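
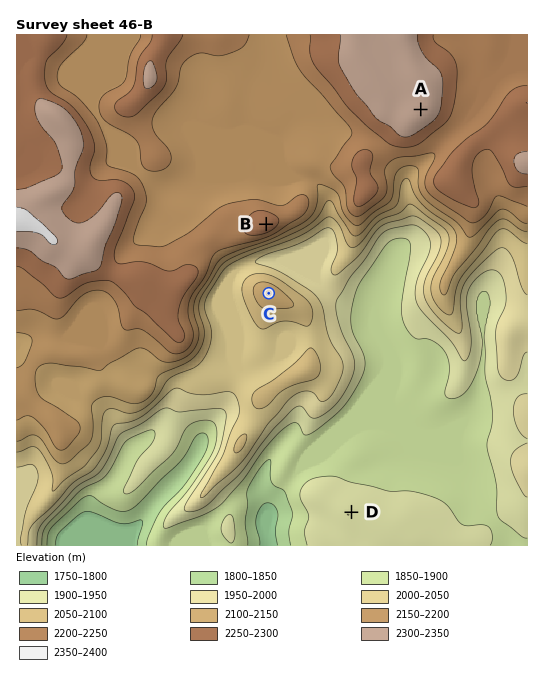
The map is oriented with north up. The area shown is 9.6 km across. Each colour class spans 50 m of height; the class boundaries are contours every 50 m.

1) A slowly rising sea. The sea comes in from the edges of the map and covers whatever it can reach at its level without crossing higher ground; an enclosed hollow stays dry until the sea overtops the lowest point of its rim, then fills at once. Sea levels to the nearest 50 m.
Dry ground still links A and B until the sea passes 2200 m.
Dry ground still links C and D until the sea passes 1900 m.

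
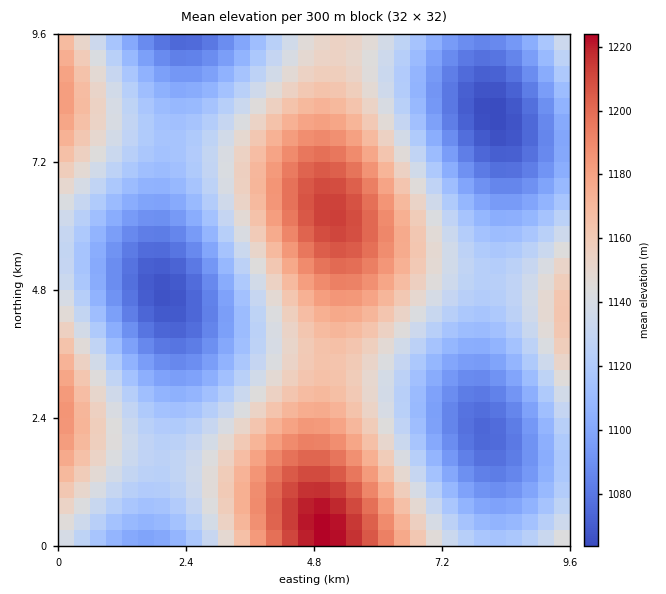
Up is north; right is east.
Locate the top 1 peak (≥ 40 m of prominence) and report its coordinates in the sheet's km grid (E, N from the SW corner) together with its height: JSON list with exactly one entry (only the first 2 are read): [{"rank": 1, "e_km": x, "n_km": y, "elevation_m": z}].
[{"rank": 1, "e_km": 4.99, "n_km": 0.34, "elevation_m": 1225}]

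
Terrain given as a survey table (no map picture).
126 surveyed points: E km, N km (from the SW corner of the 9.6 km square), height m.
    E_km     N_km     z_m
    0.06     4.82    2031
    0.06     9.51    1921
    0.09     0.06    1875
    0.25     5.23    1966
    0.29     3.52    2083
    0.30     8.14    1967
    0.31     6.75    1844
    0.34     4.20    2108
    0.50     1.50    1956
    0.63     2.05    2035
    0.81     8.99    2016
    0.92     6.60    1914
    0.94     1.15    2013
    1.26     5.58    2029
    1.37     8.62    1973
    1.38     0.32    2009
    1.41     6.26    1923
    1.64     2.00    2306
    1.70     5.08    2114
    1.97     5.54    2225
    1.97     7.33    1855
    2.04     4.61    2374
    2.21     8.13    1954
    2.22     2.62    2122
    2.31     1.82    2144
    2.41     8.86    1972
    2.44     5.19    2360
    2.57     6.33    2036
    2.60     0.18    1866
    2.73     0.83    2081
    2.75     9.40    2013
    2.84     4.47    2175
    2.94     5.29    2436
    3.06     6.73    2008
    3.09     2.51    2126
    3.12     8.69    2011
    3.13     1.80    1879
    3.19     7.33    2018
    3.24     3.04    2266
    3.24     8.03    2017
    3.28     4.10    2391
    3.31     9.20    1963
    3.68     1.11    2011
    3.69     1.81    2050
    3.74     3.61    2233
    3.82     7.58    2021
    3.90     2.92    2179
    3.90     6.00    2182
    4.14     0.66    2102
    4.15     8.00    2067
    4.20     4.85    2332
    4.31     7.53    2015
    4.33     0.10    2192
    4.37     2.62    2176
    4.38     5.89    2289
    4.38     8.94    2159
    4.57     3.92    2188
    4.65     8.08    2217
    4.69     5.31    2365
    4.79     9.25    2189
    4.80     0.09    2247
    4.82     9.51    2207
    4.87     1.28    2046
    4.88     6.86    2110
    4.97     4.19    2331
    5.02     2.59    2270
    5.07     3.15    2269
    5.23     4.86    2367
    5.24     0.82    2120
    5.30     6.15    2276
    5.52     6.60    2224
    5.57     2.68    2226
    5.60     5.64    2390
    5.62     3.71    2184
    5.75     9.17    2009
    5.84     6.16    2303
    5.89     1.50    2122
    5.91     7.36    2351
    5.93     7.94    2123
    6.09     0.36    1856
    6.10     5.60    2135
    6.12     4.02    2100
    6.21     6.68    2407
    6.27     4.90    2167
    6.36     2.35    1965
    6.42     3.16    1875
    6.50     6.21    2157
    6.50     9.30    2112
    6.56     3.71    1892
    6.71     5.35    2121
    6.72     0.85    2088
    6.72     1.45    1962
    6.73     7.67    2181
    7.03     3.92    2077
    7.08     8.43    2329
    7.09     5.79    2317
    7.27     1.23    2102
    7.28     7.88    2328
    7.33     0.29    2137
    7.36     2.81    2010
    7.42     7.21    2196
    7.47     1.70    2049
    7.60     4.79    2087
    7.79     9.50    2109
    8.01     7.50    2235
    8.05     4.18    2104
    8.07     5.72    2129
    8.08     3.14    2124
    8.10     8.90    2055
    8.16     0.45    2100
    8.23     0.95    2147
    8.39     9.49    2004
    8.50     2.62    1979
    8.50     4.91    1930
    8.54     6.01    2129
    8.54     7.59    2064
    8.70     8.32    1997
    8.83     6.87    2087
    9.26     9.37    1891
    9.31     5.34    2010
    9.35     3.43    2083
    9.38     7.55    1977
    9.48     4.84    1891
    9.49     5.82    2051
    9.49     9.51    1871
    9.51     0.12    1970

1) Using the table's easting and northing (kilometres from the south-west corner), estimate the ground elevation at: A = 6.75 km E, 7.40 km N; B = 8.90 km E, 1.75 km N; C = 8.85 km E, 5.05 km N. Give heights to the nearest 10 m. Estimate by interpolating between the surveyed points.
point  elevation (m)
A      2230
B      2070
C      1870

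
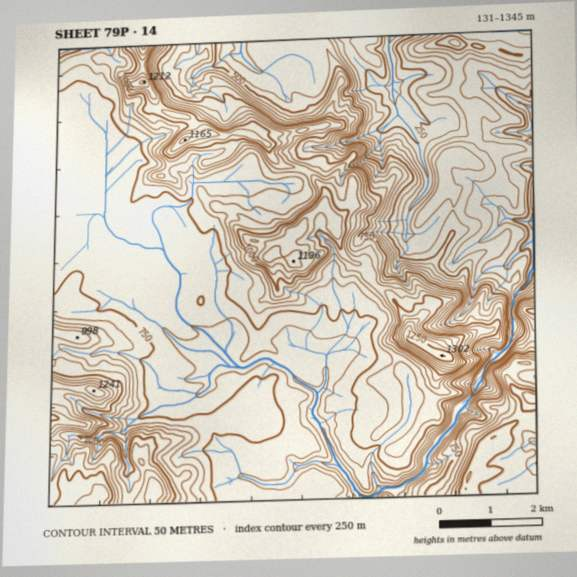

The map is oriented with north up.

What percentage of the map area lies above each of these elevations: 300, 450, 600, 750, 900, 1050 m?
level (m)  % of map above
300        95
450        82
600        75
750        43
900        20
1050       7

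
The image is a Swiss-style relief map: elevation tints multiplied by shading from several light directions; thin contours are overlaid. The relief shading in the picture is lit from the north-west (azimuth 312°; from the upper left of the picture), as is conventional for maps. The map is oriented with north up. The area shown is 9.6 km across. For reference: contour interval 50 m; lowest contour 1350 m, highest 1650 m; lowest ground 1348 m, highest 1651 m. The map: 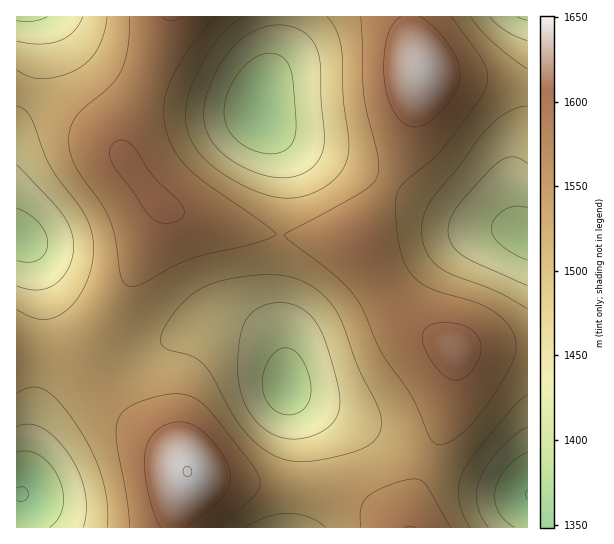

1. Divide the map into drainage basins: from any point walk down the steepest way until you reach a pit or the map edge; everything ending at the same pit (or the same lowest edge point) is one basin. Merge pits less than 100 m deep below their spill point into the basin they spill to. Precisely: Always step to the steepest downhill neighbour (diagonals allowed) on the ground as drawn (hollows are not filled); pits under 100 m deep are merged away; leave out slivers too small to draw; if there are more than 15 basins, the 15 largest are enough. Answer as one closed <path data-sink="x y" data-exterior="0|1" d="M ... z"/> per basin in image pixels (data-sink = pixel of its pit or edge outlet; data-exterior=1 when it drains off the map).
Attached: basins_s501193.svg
<path data-sink="286 387" data-exterior="0" d="M165 207l-4 2-2 10-30 63-36 61-2 8 0 14 5 14 15 22 22 20 38 30 16 18 1 4-13 41-2 13 236 1 2-21 6-22 24-52 8-23 7-41-1-20-34-21-24-22-40-63-107-12-71-18z"/><path data-sink="258 111" data-exterior="0" d="M410 16l-241 0-18 53-22 52-6 22 0 11 6 12 23 29 11 12 8 4 79 20 108 12 5-13 36-68 14-45 8-46-8-29z"/><path data-sink="527 235" data-exterior="1" d="M422 71l-9 46-9 32-47 94 35 56 23 25 14 9 25 15 73-1 1-260-31-6-64-6z"/><path data-sink="18 237" data-exterior="0" d="M17 88l-1 261 62 6 12 4 3-16 36-61 34-75-18-20-24-34-10-10-53-36z"/><path data-sink="21 494" data-exterior="0" d="M29 349l-13 1 0 177 157 1 2-14 13-41-8-14-18-16-29-22-22-20-15-22-7-22z"/><path data-sink="527 494" data-exterior="1" d="M527 347l-54 0-18 2 1 20-4 30-8 27-31 71-4 18 1 13 118-1z"/><path data-sink="25 17" data-exterior="1" d="M167 16l-150 0-1 71 25 10 24 14 46 32 11 12 3-22 30-75 13-39z"/><path data-sink="527 17" data-exterior="1" d="M527 16l-116 0 0 11 9 42 3 3 10 3 94 12z"/>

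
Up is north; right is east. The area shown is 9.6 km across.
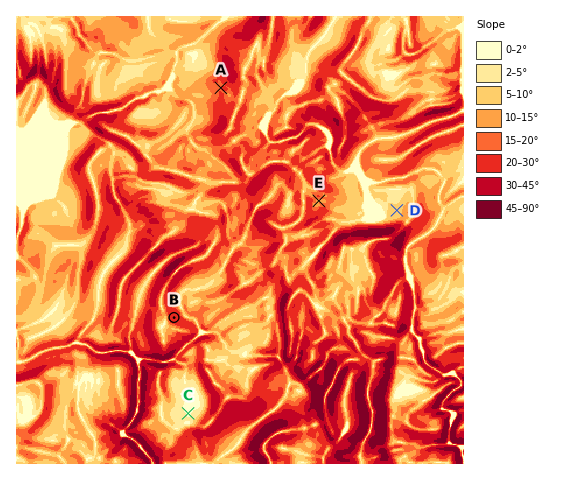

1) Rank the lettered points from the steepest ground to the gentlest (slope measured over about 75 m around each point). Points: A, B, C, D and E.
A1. B A E D C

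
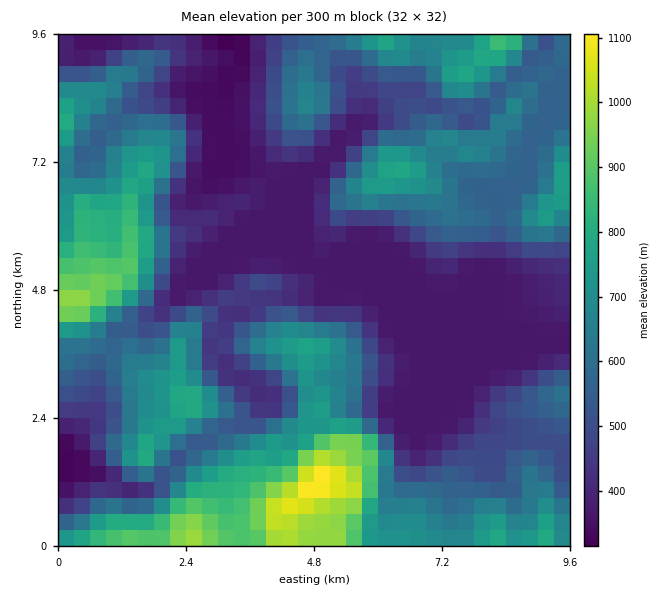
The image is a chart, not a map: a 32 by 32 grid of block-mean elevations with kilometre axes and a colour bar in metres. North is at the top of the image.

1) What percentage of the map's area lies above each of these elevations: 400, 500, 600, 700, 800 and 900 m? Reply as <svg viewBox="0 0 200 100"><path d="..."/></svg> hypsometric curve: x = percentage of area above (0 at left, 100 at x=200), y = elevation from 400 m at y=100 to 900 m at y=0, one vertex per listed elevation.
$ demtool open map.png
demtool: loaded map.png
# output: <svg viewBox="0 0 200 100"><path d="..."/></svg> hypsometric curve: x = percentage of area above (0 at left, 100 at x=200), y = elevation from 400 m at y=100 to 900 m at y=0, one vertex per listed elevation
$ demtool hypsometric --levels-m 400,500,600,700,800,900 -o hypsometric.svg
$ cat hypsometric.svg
<svg viewBox="0 0 200 100"><path d="M149 100l-32-20-39-20-32-20-24-20-11-20"/></svg>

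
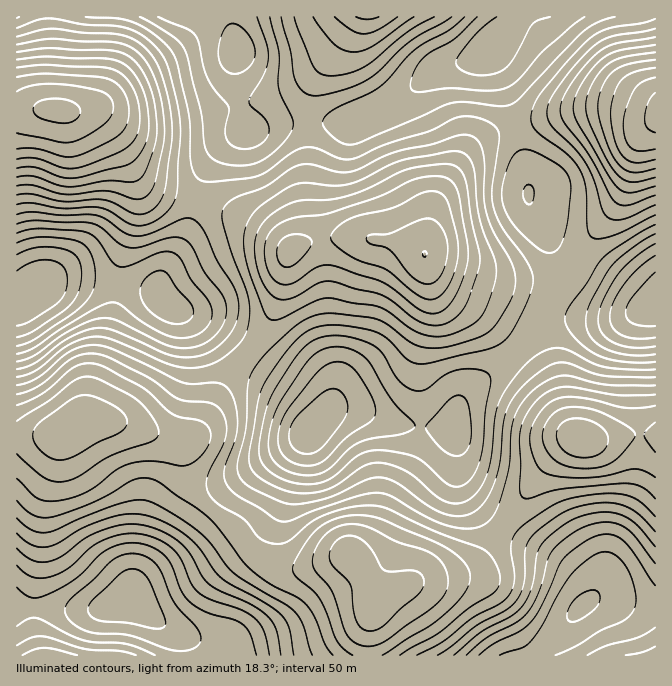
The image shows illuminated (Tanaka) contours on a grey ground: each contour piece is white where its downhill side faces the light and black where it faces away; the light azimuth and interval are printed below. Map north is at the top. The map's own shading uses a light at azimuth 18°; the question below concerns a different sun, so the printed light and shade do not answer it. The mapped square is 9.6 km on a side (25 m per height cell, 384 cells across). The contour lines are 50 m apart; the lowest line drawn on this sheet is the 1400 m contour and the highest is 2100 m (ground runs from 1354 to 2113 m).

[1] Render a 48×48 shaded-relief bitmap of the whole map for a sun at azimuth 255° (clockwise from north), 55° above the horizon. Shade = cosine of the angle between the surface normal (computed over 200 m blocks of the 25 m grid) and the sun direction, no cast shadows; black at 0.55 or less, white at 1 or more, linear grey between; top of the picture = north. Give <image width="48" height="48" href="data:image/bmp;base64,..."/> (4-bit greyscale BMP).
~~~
<image width="48" height="48" href="data:image/bmp;base64,Qk32BAAAAAAAAHYAAAAoAAAAMAAAADAAAAABAAQAAAAAAIAEAAATCwAAEwsAABAAAAAAAAAAAAAAABEREQAiIiIAMzMzAERERABVVVUAZmZmAHd3dwCIiIgAmZmZAKqqqgC7u7sAzMzMAN3d3QDu7u4A////AJhkRFRDV4mZrN3czMuXZmZURnmZmamYmZhURVVVeKuqvN3c3dyXZmZURWd3iZmZmZhlVnd4m7u6vN3d3dyod3ZVVVVVaJmZqpl2Z4iKvMy7vMzM3duoh3ZmZlQzV5qqqqmHZ3ibzdy7vMy8zMuZiHZmd1MiRoqru7qHZmebzd3MzMu7zLqZmYZmd1MiRomrzLqXZmebzd3czLq8zLmIiHZWdlMjRnirzbqXZWebzd3cypmrzKh3h2VWZlQ0Vnis3bqHZmeavN3MqYiru5dmZlRWd3VVZnis3buXZ3iavMzLl3iaqYZVVURWiZdmZnis3cuYd3iau7updmeJiHZlVERXmql3Z3irzcuph3iau7qHZWZnd3d2VEVoq7uYd4ibzMuph3eJu6h1VVVWeJiHVVV5vMypmIiau7uph3eJqpdlRENFeamHZVZ5vNy7qpiJq7uph3iJqpdUMzNGiqqHZmaKzd3Mu5h4mrupiIiJmZdTIRJHm7mHd3eKzd3dy5hnmrupiIiIiIdkIBJHq6mIiYiKze3dy4dniaqpmIh3ZndkIRJHmrqqqpibzd3MuXVWiZmqmIdlVXd1MiNGiru7upiazdzLl2VWeImqmHZVRWd2VDRWeavMypiKvMu6hlRWZomql2VURWeHZVRVeKvMypiJu7uphkRVVYmql1RERWeIh2VVaKzMy5iJqqqphkRERYmZhkQzNGeamHZVeKvMy6mImZqphUNERYmYdlQzNGiqupdVeau8zKmIiIiZhkM0VpmYh1RDRoq7zKhmeaq8zLmHd2d4hkNFZ6mZmHZVaKvM3cqHiaqrzLl3dmZ4h1NFd5mruphmebzN3duHiaqrzLhlZmZoh1RFd4mszLl3m8zM3tuXiaqrzLdUVmVomGRFZ4mszLqHm8zM3tyXibu7zKdDRlVnmHVEZomrzcuYm8zM3tyXiru7zKYzRERXmYZVVoirzMuoirzM3dyYiruqu5YyIzRXmqh1VYiarMy4eKvMzMuYmrqZqpYxESRoq7qHVYmZmsy5d5u7u7qYiamImYYxASR5u8uoZpmpiby5ZoqqqqqYiIiImZdBADaKu8zJdpqpiJuoVWiZmZmYd4iJmZdBADaau83bh5q6iIqXQ1eIiJqYd3iZmYdTEUeavN7smJq6mIiFMkZ3eJqYdniZmHdkMkeavO7sqJq6mHd0ITVneJqodniZh3d2RFerze7tqaqqiHdjECRWeaupdniZiIiHZWirze7tuqqph3dSABNXibu5h3iZmZmYdnm83d7tu7qph3ZBABNniru6iIiZmZmYd4q83d3cu6qYd3UgABRnmru6mIiJmZmHd4q8zd3Mu5h3ZmQgABRnmrzLqYd3eIiHd5q7zMzLundlZlQgACRWirzMuphmZ3iHeJq7u8u6mGZVVVQhATRWm83cuph1VXeHiau7u7uYdmZlVVQhEjRXm93cu6l1VWd3iaq6q7qHZndlVVQxI1ZnnN3cu7qGVWZlaJqqqqmGZohlRFQyNGeIrN3czMuXVWZUV5qpmpl2Zw=="/>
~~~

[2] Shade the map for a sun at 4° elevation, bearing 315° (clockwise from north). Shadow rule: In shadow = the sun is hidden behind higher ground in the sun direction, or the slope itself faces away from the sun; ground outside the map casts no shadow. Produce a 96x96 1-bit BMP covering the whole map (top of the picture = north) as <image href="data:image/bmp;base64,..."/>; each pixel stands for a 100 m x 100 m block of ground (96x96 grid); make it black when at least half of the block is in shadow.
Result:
<image width="96" height="96" href="data:image/bmp;base64,Qk2+BAAAAAAAAD4AAAAoAAAAYAAAAGAAAAABAAEAAAAAAIAEAAATCwAAEwsAAAIAAAAAAAAA////AAAAAAAAAA///wA//////+AAAD///wAf//////4AA////wAf//////8AP////wAP//////8A/////wAH//////8D/////wAD//////8H/////8AB//////8P/////+AA//////8f/////+AAP/////8//////8AAD/////8//////4AAB/////8/////wAAAA/////8/////gAAAAeD///8/////gAAAAAB///8/////AAAAAAB///8/////AAAAAAB///8/////AAAAAAB///8////+AAAAAAB///8////+AAAAAAB///8////+AAAAAAA///8////+BwAAAAAf//8f///+H4AAAAAf//8f/////8AAAAAP//8P/////+AAAAAH//8P//////gAAAAH//8H//////wAAAAD//8H//////4AAAAB//8H//////8AAAAA//8H//////8AADgAf/8D//////+AAfwAP/4D//9////7//4AH/wB//4///////4AD/gA//wP//////4AA/AAf/wH//////4AAAAAAfAD//////4AAAAAAAAB//////4AAAAAAAAB//////8AAAAAAAAA///////AAAAAAAAA///////wAAAAAAAAf///////AAAAAAAAf///////4AAAAAAAf////////AAAAAAAP////////wAAAAAAP////////+AAAAAAP/////////gAAAAP//////////wAAAB///////////8AAAH///////////8AAAf///////////8AAA////////////8AAD////////////8AAH////////////8AAP////////////8AA///////7///////////////z////////////f//z////////////P//h///////////+P//h///7///////+P//B///5///////+H//A///x///////+D4OA///w///////+BgAAf//w///////+AAAAP//wf//////+AAAAP//wP//////+AAAAP//wP//////+AAAAP//gH//////8AAAAP//gD//////8AAAAP//gD//////8AAAAH//wB//////8AAAAH//wB//////8AAAAD//gB//////8AAAAD//gB//////8AAAAB//AB//////8AAAAA/+AB//////8AAAAA/+AA//////8AAAAAf8AA//////8AAAAAP4AAf/////8AAQAAPwAAP/////8AD/wAfAAAAf////4AP////AAAAB////wAf///+AAAAAP///gA/////AAAAAB///AA/////AAAAAAf//AA/////AAAAAAP//AA/////gAAAAAH//AAf////gAAAAAH//AAP////gAAAAAD//AAH////gAAAAAB//gAD////gAAAAAA//gAB////gAAAAAAH/wAA////gAAAAAAA/wAA////AAAAAAAAfgAAf///AAAAAAAAHgAAf///AAAAAAAABAAAf///AAAAAAAAAAAA////AAAA="/>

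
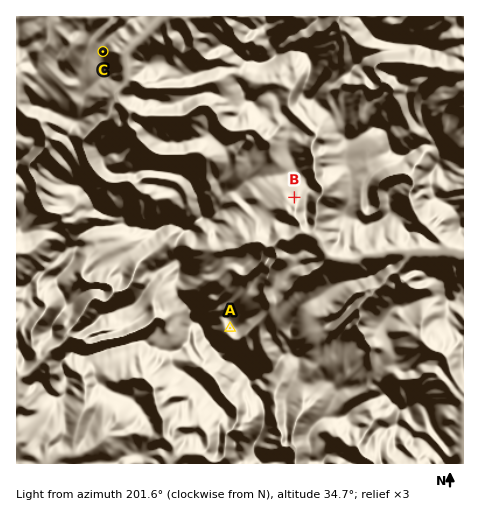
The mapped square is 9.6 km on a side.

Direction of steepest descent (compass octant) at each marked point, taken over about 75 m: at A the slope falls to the SW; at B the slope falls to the S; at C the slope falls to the E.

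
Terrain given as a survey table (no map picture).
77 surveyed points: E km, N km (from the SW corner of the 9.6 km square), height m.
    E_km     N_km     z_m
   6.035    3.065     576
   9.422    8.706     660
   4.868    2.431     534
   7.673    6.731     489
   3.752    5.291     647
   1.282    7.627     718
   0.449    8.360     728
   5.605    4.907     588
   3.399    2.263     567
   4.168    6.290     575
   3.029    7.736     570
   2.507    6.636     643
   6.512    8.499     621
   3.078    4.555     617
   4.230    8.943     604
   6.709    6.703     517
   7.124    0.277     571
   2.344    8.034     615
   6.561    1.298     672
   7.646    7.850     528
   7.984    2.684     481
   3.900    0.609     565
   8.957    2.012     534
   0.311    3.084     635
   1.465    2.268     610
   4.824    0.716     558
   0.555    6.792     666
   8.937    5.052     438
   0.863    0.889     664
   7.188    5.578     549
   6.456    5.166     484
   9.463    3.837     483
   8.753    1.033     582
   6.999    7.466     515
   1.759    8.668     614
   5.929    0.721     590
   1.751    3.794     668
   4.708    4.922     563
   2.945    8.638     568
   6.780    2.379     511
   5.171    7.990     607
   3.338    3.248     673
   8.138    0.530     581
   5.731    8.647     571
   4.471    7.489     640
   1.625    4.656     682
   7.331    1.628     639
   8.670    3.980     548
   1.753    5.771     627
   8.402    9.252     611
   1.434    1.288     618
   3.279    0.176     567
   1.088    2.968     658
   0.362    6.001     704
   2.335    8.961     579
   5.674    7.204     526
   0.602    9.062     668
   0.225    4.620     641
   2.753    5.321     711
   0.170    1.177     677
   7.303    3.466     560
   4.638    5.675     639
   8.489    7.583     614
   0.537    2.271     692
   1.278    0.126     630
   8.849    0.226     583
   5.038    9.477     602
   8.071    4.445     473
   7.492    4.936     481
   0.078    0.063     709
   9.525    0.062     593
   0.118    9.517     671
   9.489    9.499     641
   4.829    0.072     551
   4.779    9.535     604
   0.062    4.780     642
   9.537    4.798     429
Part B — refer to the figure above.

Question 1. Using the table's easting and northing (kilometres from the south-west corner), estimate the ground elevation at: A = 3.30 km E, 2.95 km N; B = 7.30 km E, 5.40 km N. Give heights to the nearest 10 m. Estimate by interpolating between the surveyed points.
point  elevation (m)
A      620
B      570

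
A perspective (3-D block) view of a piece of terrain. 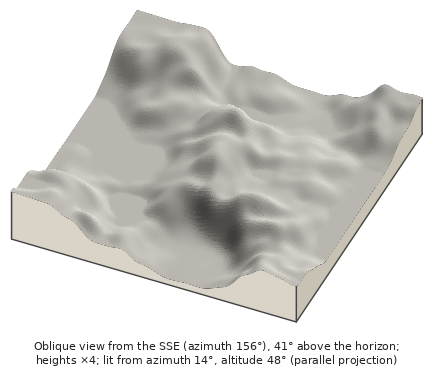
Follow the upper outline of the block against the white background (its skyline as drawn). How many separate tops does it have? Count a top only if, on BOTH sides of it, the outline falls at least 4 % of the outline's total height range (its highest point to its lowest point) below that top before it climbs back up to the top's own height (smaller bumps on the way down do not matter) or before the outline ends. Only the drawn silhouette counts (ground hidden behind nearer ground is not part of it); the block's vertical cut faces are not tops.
2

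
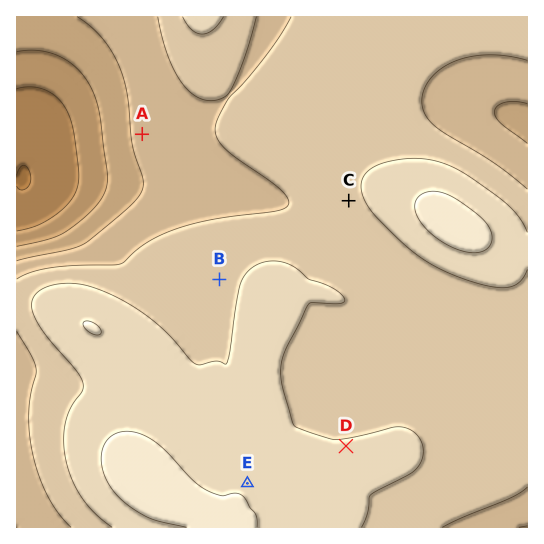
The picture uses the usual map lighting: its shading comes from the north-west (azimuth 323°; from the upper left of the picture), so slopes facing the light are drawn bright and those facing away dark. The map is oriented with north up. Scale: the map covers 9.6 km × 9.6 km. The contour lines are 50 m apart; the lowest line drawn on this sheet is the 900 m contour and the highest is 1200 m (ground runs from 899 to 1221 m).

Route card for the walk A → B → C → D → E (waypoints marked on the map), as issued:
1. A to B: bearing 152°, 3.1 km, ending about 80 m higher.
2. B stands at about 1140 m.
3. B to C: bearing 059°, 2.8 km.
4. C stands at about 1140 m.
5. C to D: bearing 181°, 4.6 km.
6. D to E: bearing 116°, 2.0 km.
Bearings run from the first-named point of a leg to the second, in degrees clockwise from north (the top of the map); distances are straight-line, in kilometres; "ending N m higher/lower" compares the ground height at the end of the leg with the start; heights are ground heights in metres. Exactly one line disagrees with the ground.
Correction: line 6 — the bearing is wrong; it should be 249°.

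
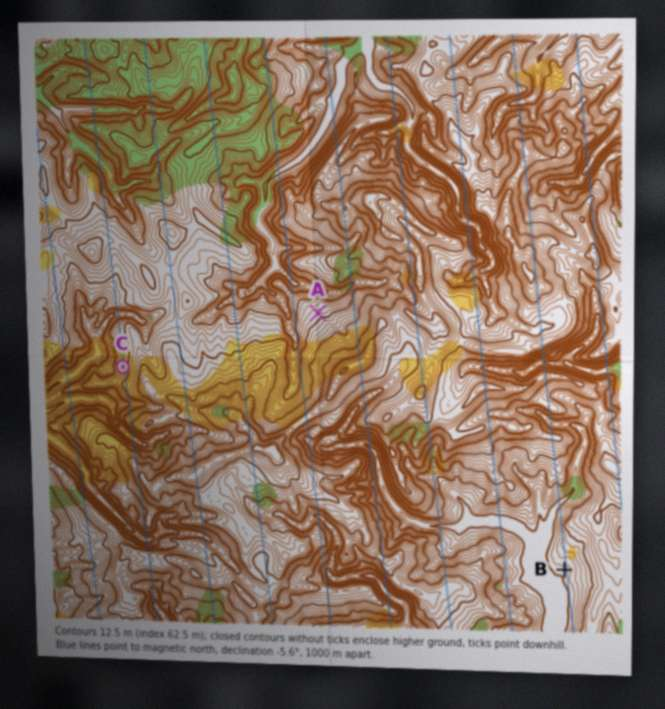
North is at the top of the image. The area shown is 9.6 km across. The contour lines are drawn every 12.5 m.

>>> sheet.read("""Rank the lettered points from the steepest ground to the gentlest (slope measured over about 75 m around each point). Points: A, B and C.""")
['C', 'A', 'B']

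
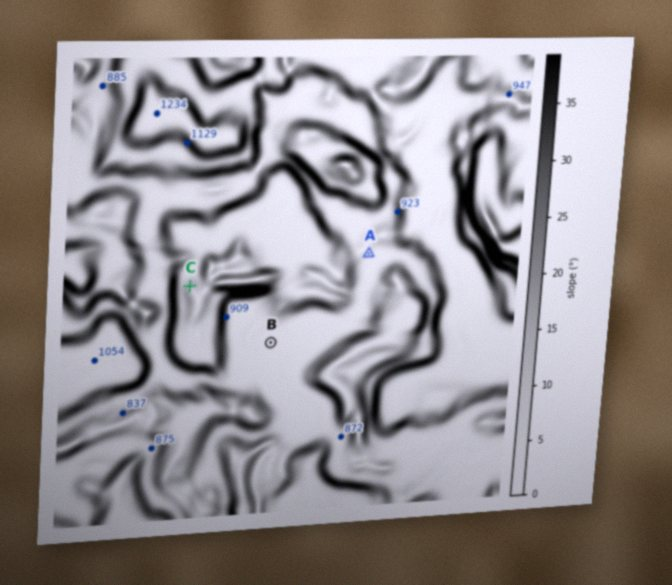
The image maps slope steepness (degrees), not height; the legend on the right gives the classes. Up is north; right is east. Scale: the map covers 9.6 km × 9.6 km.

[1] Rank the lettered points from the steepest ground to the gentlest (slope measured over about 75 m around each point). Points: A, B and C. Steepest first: C A B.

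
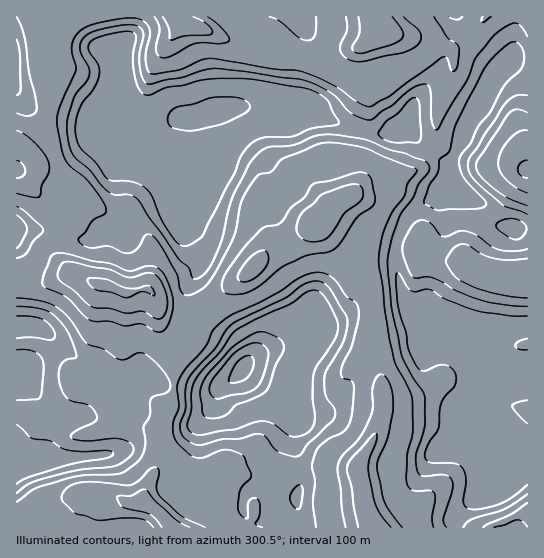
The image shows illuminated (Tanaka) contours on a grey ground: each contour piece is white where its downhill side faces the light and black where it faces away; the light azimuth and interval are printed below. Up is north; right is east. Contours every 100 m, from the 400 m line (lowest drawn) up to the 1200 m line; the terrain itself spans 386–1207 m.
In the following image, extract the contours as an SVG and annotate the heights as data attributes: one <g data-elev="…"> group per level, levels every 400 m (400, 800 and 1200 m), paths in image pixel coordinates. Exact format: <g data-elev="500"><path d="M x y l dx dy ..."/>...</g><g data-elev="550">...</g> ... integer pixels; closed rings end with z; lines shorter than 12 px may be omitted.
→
<g data-elev="400"><path d="M230 383l-1-5 8-15 8-7 4-1 3 2 2 8-5 11-8 5z"/></g><g data-elev="800"><path d="M447 527l-3-4-1-4 9-29 0-11-3-3-6-1-21 1-3-2-2-5-1-15 9-29 0-28-2-6-12-17-10-20-9-45-4-43 0-9 3-16 8-23 14-20 6-15 10-12 1-4-3-4-5-3-17-7-16-4-22-9-33-5-16 0-24 10-23 2-6 2-7 4-8 10-16 30-5 16-7 30-11 25-8 11-8 4-3-2-4-10-10-9-40-59-8-4-15 0-6-3-8-8-11-14-16-13-5-14-2-22 7-24 13-16 2-7 0-7-9-16 0-5 2-5 4-6 5-3 23-6 19-1 5 1 4 4 1 7-3 16 0 12 2 13 5 6 35-7 20-6 12-3 85 11 14 4 14 8 10 6 13 16 19 7 4-1 9-8 11-6 20-17 6-3 7-1 4 5 1 30 3 9 3 2 30-49 9-23 17-21 13-11 9-3 6 3 6 10"/><path d="M297 509l-6-6-1-6 4-8 5-4 3 2 0 8-1 11-2 3z"/><path d="M527 494l-24 16-33 10-7 7"/><path d="M289 455l-12-4-11-14-7-3-20 5-18 0-20 6-7-1-7-4-5-5-2-8 6-18 0-23 5-12 24-25 10-18 6-6 54-27 20-14 8-3 6 0 7 4 5 5 15 25 1 6 0 9-4 12-16 27-3 8 1 17 9 15 1 6-2 6-25 22-7 12-6 2z"/><path d="M17 306l21 2 13 5 12 12 8 14 5 18-10 3-5 5-2 10 2 12 4 8 4 4 17 5 5 3 4 6 2 5-4 5-20 10-2 2 1 3 14 3 33-2 11 4 4 6-1 4-3 4-13 8-39 5-35 9-14 5-12 9"/><path d="M527 249l-14 2-14-1-8-4-14-11-12-4-6 0-16 6-4-3-8-11-9-3-5 2-6 5-7 14-2 8 6 20 6 9 12-1 7 1 24 13 30 11 24 4 16 0"/><path d="M17 215l7 7 3 7-6 14-4 5"/><path d="M527 95l-12 1-9 7-36 54-2 8 1 8 5 6 28 26 25 9"/><path d="M17 40l3 14 1 33-1 6-3 2"/><path d="M462 17l-5 3-9-3"/></g><g data-elev="1200"><path d="M122 297l7 0 13-5 12 4 1-2-2-5-4-3-12 2-8 0-23-9-15-1-4 1 3 6 5 4 16 3z"/></g>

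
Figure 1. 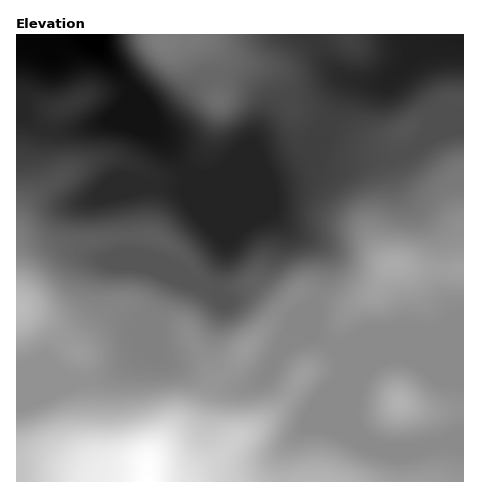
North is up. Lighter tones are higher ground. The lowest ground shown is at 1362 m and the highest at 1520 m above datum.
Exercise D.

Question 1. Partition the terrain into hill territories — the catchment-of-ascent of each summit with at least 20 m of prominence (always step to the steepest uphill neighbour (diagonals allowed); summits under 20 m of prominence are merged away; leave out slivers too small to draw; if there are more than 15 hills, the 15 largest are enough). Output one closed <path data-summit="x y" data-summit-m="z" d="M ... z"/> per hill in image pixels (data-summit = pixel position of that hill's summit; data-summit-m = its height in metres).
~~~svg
<path data-summit="147 481" data-summit-m="1520" d="M463 34l-148 0 3 12 11 18 7 8 12 8-10 16-14 35-17 23-16 11-24 10-51-1-10 4-12 0-5-3-4 12-42-1-11 2-9 5 6 34 0 26 53 23 8 5-20-4-20 42 1 13-4 12-17 18-14 10-14 6-25 4-13-3-48 1 1 102 447-1-1-36-25-1-21 4-33 1-12-4-11-9-8-13-14-35 0-10 4-13-7-17 15-4 113 0z"/><path data-summit="17 308" data-summit-m="1478" d="M131 91l-4 11-17 18-41 11-20 0-7-3-21-14-5-9 1 274 47 0 13 3 25-4 14-6 14-10 17-18 4-12-1-13 20-42 20 4-8-5-53-23 0-26-6-34 9-5 11-2 42 1 4-9-18-29-17-19-14-32z"/><path data-summit="162 42" data-summit-m="1440" d="M314 34l-216 0-2 10 27 34 7 13 10 7 14 32 14 14 20 31 6 3 12 0 10-4 51 1 32-15 12-10 13-19 14-35 10-16-12-8-7-8-11-18z"/><path data-summit="400 403" data-summit-m="1473" d="M463 344l-112 0-14 3-1 1 7 17-4 13 0 10 14 35 8 13 11 9 12 4 33-1 21-4 25 1z"/>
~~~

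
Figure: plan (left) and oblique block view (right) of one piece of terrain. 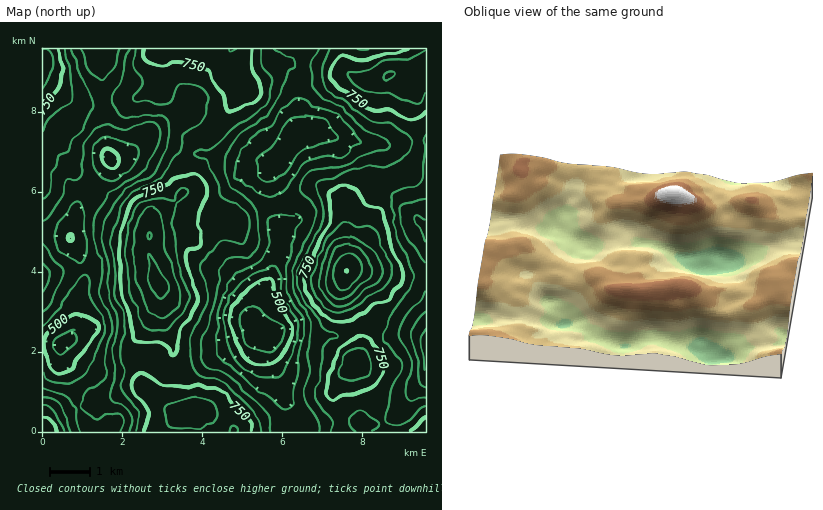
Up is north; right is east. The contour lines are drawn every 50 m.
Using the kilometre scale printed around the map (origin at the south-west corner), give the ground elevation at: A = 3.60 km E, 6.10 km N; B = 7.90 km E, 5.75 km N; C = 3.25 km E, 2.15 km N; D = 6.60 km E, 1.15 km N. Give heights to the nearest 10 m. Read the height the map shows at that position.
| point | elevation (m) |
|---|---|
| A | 800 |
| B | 760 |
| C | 760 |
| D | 650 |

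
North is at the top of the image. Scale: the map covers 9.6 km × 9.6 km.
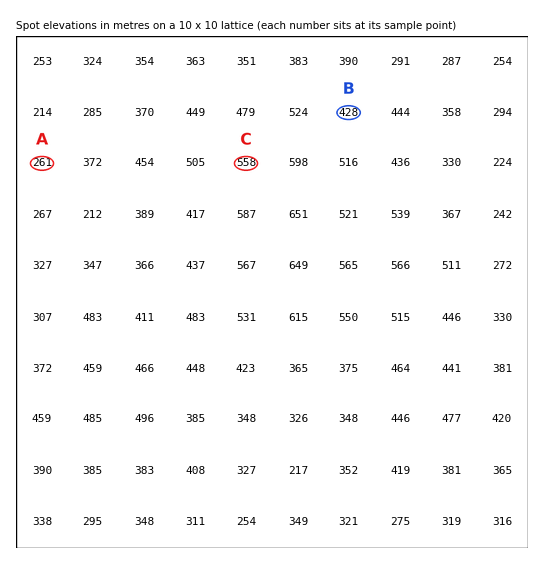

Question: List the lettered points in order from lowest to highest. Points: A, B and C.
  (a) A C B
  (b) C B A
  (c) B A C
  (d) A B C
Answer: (d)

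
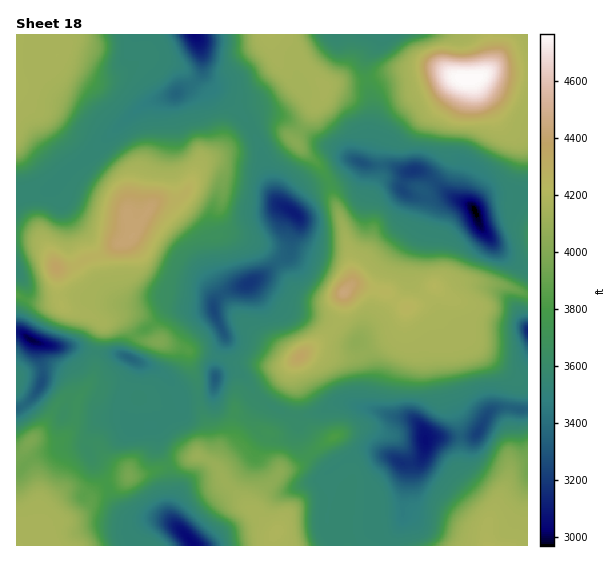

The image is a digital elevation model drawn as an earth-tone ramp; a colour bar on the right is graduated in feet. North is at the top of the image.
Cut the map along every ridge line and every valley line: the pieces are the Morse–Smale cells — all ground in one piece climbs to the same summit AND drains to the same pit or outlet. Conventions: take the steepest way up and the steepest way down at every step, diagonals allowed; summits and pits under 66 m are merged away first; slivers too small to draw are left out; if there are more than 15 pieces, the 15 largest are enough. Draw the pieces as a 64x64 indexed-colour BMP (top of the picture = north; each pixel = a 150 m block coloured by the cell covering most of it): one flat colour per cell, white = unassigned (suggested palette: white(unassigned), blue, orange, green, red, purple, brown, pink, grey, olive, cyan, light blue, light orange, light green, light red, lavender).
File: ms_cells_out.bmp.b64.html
<image width="64" height="64" href="data:image/bmp;base64,Qk12CAAAAAAAAHYAAAAoAAAAQAAAAEAAAAABAAQAAAAAAAAIAAATCwAAEwsAABAAAAAAAAAA////ALR3HwAOf/8ALKAsACgn1gC9Z5QAS1aMAMJ34wB/f38AIr28AM++FwDox64AeLv/AIrfmACWmP8A1bDFAAmZAAAAAAAAAAAA7u7u7u6IiIiI3d3d2qqqqqqqoAAAAAkAAAAAAAAAAA7u7u7u7oiIiI3d3d3aqqqqqqqgAAAACQAAAAAAAAAA7u7u7u7uiIiIjd3d3d2qqqqqqqAAAAAJmZAAAAAAAA7u7u7u7uiIiIiN3d3d3aqqqqqqoAAAAAmZmQAAAAAADu7u7u7uiIiIiI3d3d3dqqqqqqqqAAAACZmZkAAAAAAO7u7u7gCIiIiIjd3d3d2qqqqqqqoAAAAJmZmZAAAAAA7u7u7uAAiIiIiN3d3d3aqqqqqqqqAAAAmZmZmQAAAADu7u7uAACIiIiI3d3d3d2qqqqqqqoAAACZmZmZmZAAAO7u7uAAAAiIiIjd3d3d3aqqqqqqqqAACZmZmZmZmZkA7u7uAAAAAIiIiN3d3d3dqqqqqqqqoAAJmZmZmZmZmZkO7uAAAAAIiIiIiN3d3diKqqqqqqqqqZmZmZmZmZmZkAAAAAAAAIiIiIiIiN3YiIiqqqqqqqqpmZmZmZmZmZmQAAAAAAAAiIiIiIiIiIiIiKqqqqqqqqmZmZmZmZmZmZAAAAAAAACIiIiIiIiIiIiIZqqqqqqqqZmZmZmZmZmZAAAAAAAAAACIiIiIiIiIiIhmZmZqqqqpmZmZmZmZkAAAAAAAAAAAAAiIiIiIiIiIhmZmZmqqqqmZmZmQAAAAAAAAAAAAAAAAAGaIiIiIhmZmZmZmZqqqoJmZkAAAAAAAAAAAAAAAAAAAZmaIiGZmZmZmZmZmZmZgCZmZAAAAAAAAALAAAAAAAABmZmZmZmZmZmZmZmZmZmAAmZkAAAAAAAALuxEAAAdwAGZmZmZmZmZmZmZmZmZmYACZkAAAAAAAALu7EQAAd3cAZmZmZmZmZmZmZmZmZmZgAAAAAAAAAAALu7ERcAd3d3BmZmZmZmZmZmZmZmZmb/AAAAAAAAAAALu7sRF3d3d3cGZmZmZmZmZmZmZmZm//8AAAAAAAAAu7u7uxEXd3d3d3ZmZmZmZmZmZmZmZm///wAAAAC7u7u7u7uxERF3d3d3d3MzMzNmZmZmZmZm////AAu7u7u7u7u7EREREXd3d3d3dzMzMzNmZmZmZm////8Lu7u7u7u7sAERERERd3d3d3d3czMzMzNmZmZm/////7u7u7u7u7sAARERERF3d3d3d3d3MzMzM2ZmZv//////u7u7u7sRsAARERERF3d3d3d3d3czMzMzZmZv//////+7u7uxEREREREREREXd3d3d3d3d3MzMzM2Zm///////7u7uxERERERERERERd3d3d3d3d3czMzMzM/////////u7uxEREREREREREREXd3d3d3d3dzMzMzMzP///////+7u7EREREREREREREREXd3d3d3d3czMzMzMzM////zM7u7sREREREREREREREREXd3d3d3dzMzMzMzMzMzMzMzu7uxEREREREREREREREREXd3d3d3MzMzMzMzMzMzMzO7u7REERERERERERERERERF3d3d3czMzMzMzMzMzMzIru7REREQRERERERERERERERd3d3dzMzMzMzMzMzMzIiu7tEREREERERERERERERERF3d3d3MzMzMzMzMzMzIiK7REREREREERERERERERERERd3d3MzMzMzMzMzMzIiIkRERERERERBERERERERERERF3d3czMzMzMzMzMzIiIiREREREREREEREREREREREREXd3dzMzMzMzMzMzMiIiJERERERERERBERERERERERERd3dzMzMzMzMzMzMyIiIkREREREREREQREREREREREQB3d3MzMzMzMzMzMyIiIiRERERERERERERBEREREREQAAd3czMzMzMzMzMiIiIiJVVUREREREREREQRERERERAAAHczMzMzMiIiIiIiIiIlVVVEREREREREREEREREREAAAAAMzMzMyIiIiIiIiIiVVVVREREREREREQREREREAAAAAADMzMzMiIiIiIiIiJVVVVUREREREREREEREREQAAAAAAAzMiIiIiIiIiIiIlVVVVVURERERERERBERERAAAAAAAAAiIiIiIiIiIiIiVVVVVVVERERERERERBEREAAAAAAAACIiIiIiIiIiIiJVVVVVVVREREREREREQREAAAAAAAAAIiIiIiIiIiIiIlVVVVVVVUREREREREREEQAAwAAAAAAiIiIiIiIiIiIiVVVVVVVVVERERERERERMAMzMAAAAACIiIiIiIiIiIiJVVVVVVVVVREREREREREzMzMzAAAAAIiIiIiIiIiIiIlVVVVVVVVVUREREREREzMzMzMAAAAACIiIiIiIiIiIiVVVVVVVVVVVUREREREzMzMzMzAAAACIiIiIiIiIiIiJVVVVVVVVVVVVVRERMzMzMzMzMAAAAIiIiIiIiIiIiIlVVVVVVVVVVVVVURMzMzMzMwAAAAAAiIiIiIiIiIiIiAFVVVVVVVVVVVVVUzMzMzMwAAAAAAAIiIiIiIAAiIiIABVVVVVVVVVVVVVzMzMzMzAAAAAAAAAAAIiAAAAIiIgAAVVVVVVVVVVVVXMzMzMzAAAAAAAAAAAAAAAAAAiIiAAAFVVVVVVVVVVVczMzMzAAAAAAAAAAAAAAAAAAAIiIAAAVVVVVVVVVVVVzMzMzMAAAAAAAAAAAAAAAAAAIiIgAAVVVVVVVVVVVVXMzMzMwAAAAAAAAAAAAAAAAAAiIi"/>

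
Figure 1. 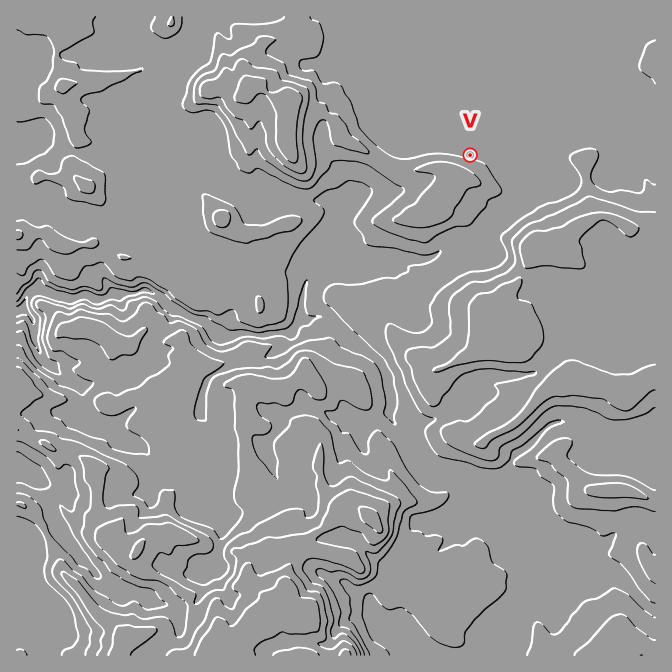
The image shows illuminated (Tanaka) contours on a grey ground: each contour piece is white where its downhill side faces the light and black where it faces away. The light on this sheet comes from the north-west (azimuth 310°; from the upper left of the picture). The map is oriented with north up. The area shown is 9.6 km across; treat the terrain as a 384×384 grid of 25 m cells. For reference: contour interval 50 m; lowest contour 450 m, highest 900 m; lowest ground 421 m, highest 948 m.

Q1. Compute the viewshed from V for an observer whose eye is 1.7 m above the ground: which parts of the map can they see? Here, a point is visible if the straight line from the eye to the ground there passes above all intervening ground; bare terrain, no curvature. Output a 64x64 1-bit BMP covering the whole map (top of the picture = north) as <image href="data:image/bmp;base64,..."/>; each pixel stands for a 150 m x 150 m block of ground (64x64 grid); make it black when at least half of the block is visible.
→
<image width="64" height="64" href="data:image/bmp;base64,Qk0+AgAAAAAAAD4AAAAoAAAAQAAAAEAAAAABAAEAAAAAAAACAAATCwAAEwsAAAIAAAAAAAAA////AAAAAAAAAAAAAAAAAAAAAAAAAAAAAAAAAAAAAAAAAAAAAAAAAAAAAAAAAAAAAAAAAAAAAAAAAAAAAAAAAAAAAAAAAAAAAAAAAAAAAAAAAAAAAAAAAAAAAAAAAAAAAAAAAAAAAAAAAAAAAAAAAAAAAAAAAAAAAAAAAAAAAAAAAAAAAAAAAAAAAAAAAAAAAAAAAAAAAAAAAAAAAAAAAAAAAAAAAAAAAAAAAAAAAAAAAAAAAAAAAAAAAAAAAAAAAAAAAAAAAAAAAAAAAAAAAAAAAAAAAAAAAAAAAAAAAAAAAAAAAAAAAAAAAAAAAAAAAAAAAAAAAAAAAAAAAAAAAAAAAAAAAAAAAAAAAAAAAAAAAAAAAAAAAAAAAAAAAAAAAAAAAAAAAAAAAAAAAAAAAAAAAAAAAAAAAAAAAAAAAAAAAAAAAAAAAAAAAAAAAAAAAAAAAAAAAAAAAAAAAAAAAAAAAAAAAAAAAAAAAAAAAGAAAAAAAAAAQAAAAAAAAAAAAAAAAAAAAAAAAAAAAAAAgAAAAAAAHAGAAAAAGAAfA4AAAAAYcf//wAAAABh////xAAAAGP////8AAAAc/////wAAAB3/////AAAADP////8AAAAE/////wAAAAB/////AAAAP/////8AAAB//////wAAAH/////+AAAAA/////wAAAAD/////Q=="/>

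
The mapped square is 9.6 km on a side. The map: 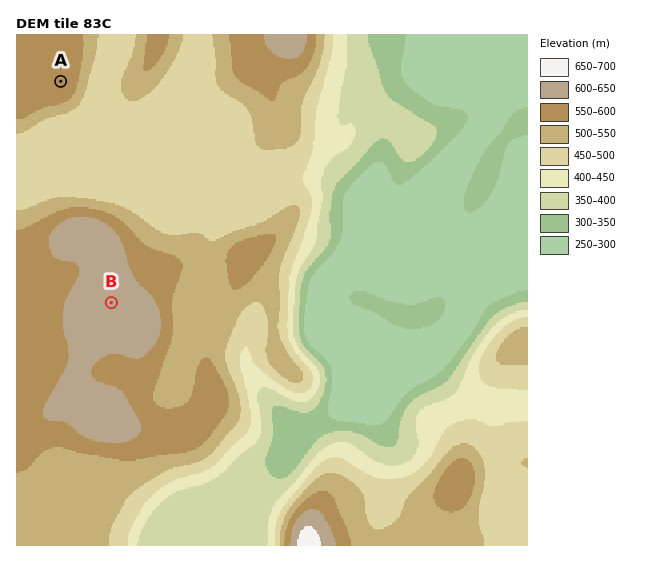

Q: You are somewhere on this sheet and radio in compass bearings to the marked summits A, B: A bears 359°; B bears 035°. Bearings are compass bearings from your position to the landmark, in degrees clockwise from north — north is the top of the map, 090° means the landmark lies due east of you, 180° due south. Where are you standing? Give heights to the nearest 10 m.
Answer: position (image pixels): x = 66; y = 368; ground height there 600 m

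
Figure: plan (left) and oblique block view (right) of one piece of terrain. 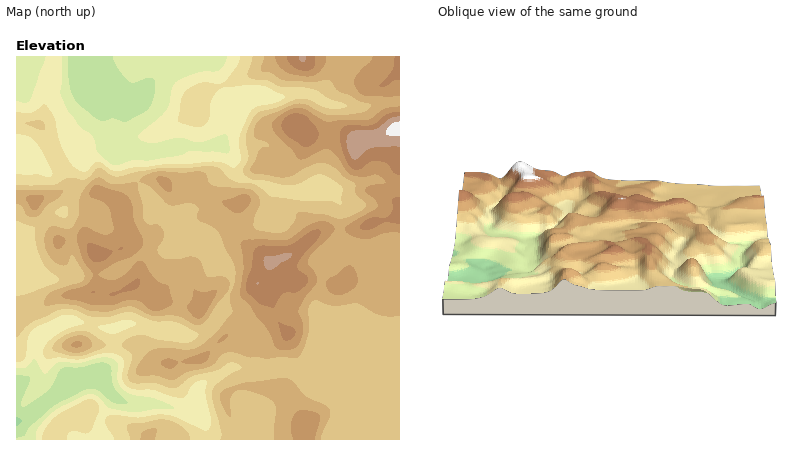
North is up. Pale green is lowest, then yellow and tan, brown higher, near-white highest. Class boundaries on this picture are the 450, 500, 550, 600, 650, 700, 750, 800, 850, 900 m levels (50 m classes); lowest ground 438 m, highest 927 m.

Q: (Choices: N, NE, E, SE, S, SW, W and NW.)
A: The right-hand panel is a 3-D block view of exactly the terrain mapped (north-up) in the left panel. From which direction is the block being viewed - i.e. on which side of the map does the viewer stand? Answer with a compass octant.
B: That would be W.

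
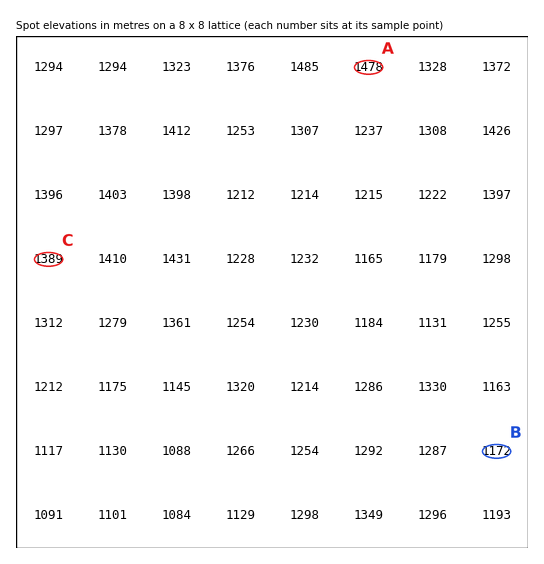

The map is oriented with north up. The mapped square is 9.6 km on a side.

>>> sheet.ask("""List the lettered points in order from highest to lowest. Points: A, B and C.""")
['A', 'C', 'B']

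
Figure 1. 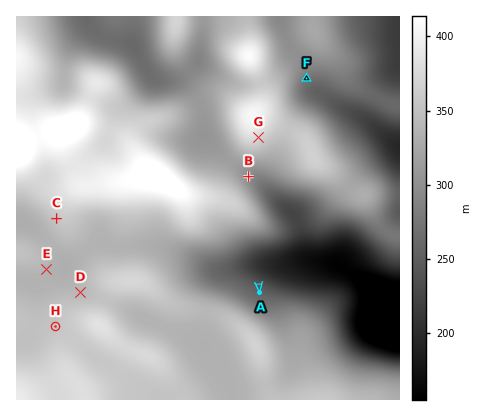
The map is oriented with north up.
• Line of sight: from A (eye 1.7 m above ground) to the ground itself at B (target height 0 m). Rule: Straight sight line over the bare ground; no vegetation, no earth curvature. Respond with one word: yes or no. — no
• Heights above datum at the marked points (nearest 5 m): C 355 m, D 345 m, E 335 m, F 275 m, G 375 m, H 355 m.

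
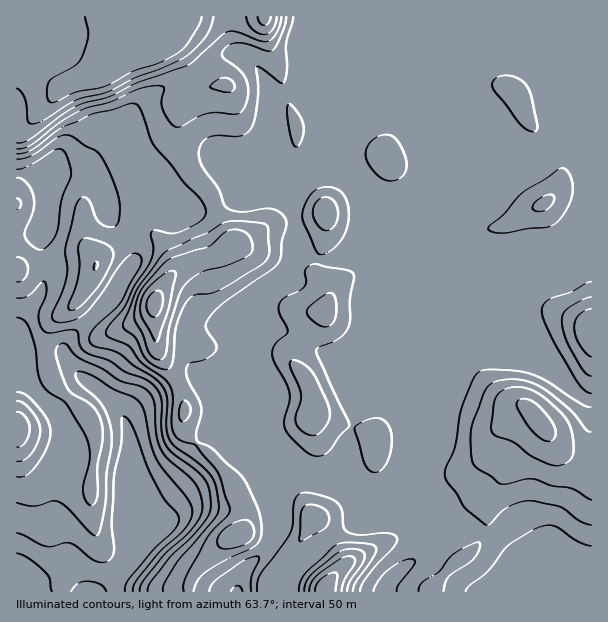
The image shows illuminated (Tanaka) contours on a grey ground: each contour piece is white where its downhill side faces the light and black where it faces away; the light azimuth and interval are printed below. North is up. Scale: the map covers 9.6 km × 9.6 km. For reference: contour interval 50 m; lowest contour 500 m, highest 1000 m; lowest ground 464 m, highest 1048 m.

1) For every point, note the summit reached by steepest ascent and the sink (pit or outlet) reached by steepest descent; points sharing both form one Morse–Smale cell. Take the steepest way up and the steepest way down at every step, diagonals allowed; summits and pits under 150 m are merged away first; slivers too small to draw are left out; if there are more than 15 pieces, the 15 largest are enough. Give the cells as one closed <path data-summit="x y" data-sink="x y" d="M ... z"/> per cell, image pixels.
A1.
<path data-summit="180 17" data-sink="17 591" d="M591 16l-575 1 1 575 220 0 4-16 6-9 19-18 8-13-2-32 10-21 9-11 24 6 21 0 14 6 10 10 5 2 12 0 12-6 5-5 15-24 33-83 10-21 9-8 9-3 46-46 11-14 12-8 18-18 35-14z"/><path data-summit="155 303" data-sink="17 591" d="M120 151l-9 0-7 3-7 5-10 15-19 0 21 2 8 6 7 13 5 21 15 18 8 14 1 16-29 42-36 33-4 8 0 7 9 15 26 21 21 20 4 7 6 24 0 32-3 7-1 18 0 32 13-35 28-14 14-14 15-23 10-10 10-6 18 22 20 21 16 26-4-60 2-33-14-32 2-60 8-18 20-19 10-18 2-27-4-20 0-10 9-15-5-4-20 0-69 27-18 4-13 0-9-4-13-13-12-22z"/><path data-summit="534 414" data-sink="17 591" d="M477 346l-13 2-12 9-10 21-33 83-15 24-5 5-16 7 32 13 10 9 5 9 2 15-2 14-25 17-9 8-2 9 207 1 1-191-13-5-28-29-20-12-9-3-33-2z"/><path data-summit="326 591" data-sink="17 591" d="M296 472l-5 0-13 17-6 15 2 32-8 13-19 18-6 9-3 9 1 7 144 0 3-10 9-8 25-17 2-9-2-20-5-9-10-9-33-14-12-2-10-10-9-4-26-2z"/><path data-summit="591 329" data-sink="17 591" d="M591 247l-4 0-30 13-18 18-12 8-11 14-46 45 19 5 33 2 9 3 20 12 28 29 8 4 4 0z"/>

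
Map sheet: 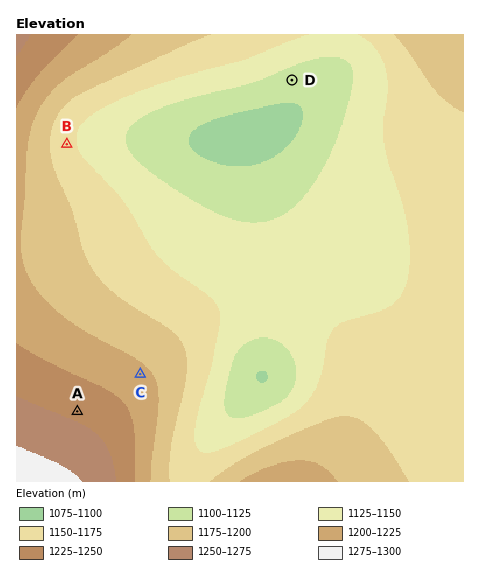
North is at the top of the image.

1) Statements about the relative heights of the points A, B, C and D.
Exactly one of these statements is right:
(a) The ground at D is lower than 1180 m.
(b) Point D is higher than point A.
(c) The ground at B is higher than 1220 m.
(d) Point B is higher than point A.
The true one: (a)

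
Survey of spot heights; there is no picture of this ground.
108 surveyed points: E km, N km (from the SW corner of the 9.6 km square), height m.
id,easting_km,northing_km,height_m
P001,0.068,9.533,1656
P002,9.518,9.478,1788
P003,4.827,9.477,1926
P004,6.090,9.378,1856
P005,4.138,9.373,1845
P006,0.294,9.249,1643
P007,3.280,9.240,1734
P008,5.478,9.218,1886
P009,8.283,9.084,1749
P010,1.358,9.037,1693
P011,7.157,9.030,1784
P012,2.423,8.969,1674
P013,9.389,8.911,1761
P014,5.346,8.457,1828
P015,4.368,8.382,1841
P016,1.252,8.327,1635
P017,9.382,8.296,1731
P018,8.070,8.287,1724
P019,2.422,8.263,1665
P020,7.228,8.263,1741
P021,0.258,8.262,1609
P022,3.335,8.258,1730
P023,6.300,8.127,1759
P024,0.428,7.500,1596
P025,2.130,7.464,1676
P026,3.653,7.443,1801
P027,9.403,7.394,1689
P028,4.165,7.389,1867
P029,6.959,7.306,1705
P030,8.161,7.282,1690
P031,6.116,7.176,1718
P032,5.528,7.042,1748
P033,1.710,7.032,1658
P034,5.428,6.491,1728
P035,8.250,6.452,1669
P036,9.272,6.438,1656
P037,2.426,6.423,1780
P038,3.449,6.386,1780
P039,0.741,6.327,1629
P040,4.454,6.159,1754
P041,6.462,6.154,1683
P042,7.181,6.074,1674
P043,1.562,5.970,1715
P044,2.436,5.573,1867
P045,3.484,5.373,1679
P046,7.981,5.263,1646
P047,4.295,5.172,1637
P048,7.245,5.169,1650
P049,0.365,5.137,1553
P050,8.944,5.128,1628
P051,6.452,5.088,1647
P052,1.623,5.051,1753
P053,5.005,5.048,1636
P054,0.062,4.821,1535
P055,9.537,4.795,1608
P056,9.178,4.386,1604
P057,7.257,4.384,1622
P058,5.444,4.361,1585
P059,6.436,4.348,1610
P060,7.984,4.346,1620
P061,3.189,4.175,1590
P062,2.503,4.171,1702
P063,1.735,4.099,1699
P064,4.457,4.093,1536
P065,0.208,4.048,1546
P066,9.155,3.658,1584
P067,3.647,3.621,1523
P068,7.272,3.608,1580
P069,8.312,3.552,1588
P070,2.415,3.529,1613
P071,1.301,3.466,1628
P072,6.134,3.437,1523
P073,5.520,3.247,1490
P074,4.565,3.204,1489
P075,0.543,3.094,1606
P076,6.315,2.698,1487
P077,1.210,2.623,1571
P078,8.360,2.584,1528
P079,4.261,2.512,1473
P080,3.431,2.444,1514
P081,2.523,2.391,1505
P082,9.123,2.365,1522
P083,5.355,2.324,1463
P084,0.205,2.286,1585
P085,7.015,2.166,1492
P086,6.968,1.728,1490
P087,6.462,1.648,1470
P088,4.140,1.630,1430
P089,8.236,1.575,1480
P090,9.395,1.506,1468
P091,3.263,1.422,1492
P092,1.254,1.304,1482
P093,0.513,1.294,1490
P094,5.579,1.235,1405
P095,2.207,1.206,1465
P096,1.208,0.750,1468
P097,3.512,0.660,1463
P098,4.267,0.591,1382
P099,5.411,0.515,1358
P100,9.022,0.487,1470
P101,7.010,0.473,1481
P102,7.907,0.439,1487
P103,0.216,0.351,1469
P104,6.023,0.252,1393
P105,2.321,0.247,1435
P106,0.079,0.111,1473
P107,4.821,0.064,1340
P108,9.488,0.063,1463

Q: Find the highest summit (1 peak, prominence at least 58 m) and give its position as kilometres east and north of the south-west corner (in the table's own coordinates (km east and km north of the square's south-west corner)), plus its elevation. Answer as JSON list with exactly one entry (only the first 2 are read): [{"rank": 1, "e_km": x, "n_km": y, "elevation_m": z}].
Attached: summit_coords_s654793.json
[{"rank": 1, "e_km": 2.41, "n_km": 5.59, "elevation_m": 1867}]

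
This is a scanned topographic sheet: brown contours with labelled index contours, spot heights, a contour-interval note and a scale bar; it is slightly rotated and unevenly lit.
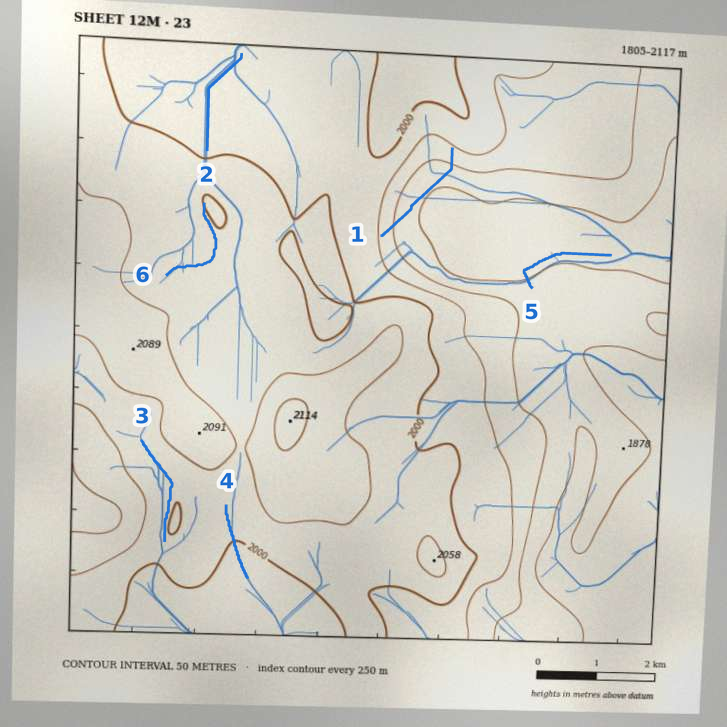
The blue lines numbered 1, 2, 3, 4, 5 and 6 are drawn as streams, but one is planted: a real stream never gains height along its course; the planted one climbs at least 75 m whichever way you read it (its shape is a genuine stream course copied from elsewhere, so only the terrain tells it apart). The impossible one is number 1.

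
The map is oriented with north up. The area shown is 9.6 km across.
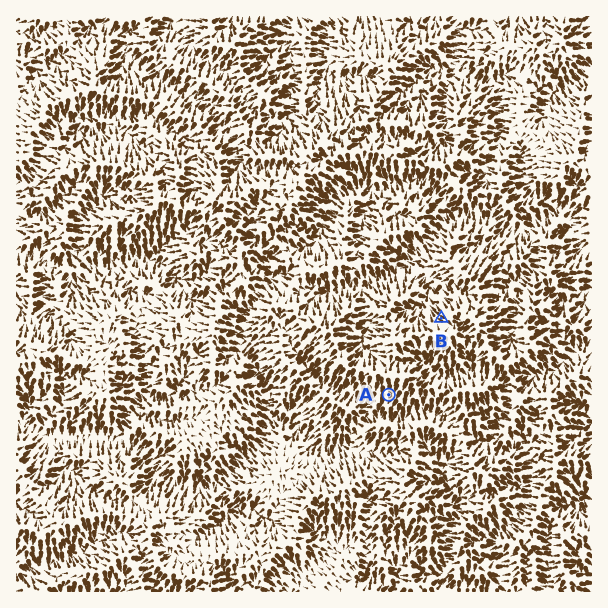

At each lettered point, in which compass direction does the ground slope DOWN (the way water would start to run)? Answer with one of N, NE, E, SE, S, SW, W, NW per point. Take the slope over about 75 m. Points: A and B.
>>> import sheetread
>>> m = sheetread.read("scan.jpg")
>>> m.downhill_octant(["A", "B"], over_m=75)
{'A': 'S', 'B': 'NW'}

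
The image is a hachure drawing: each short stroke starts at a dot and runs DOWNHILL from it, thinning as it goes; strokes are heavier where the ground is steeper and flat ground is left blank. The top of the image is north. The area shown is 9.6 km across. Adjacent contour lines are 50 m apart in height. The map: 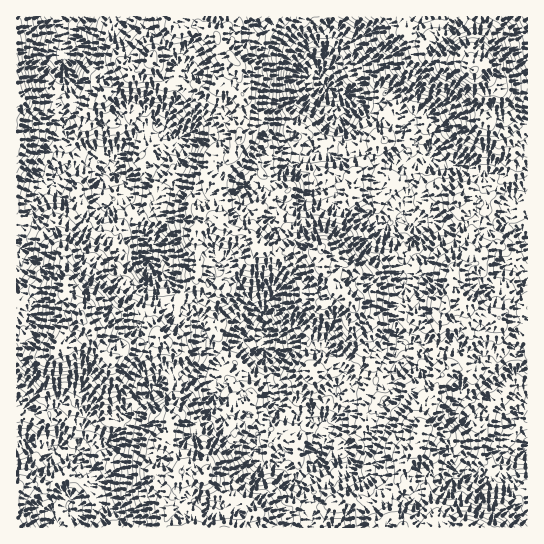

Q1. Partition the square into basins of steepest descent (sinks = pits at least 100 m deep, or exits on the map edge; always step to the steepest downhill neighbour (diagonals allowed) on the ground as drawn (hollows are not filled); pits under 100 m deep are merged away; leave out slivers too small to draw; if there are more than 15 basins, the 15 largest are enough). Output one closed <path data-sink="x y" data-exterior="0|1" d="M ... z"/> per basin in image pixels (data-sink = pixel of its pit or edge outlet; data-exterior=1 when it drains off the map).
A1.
<path data-sink="329 87" data-exterior="0" d="M482 16l-307 0-2 6 2 8-20 21-6 10 7 6 7 14 4 3 11-3 9 7 4-3 7 0 9 6 11-4 3 1 2 2-2 13 3 18 10 4 6 6-1 15-6 9-3 2-8-1-7 4-8 14 2 5 10 6 6 21-3 17-9-7-17 15 0 16 3 11 0 9-3 7 1 8 8 7 13 4 3-14 14-11 15-8 11-12 5 0 11 7 9-3 25 0 10-3 3 8-1 12 10 20 9 2 16 18 11 6 12-3 22 0 19 5 19-5 4-4-5 7 1 7-5 32 11 14 12-3 12-16-3-32-3-4 2-10 7 2 8 8 15 4-2-7 5-13 0-8-19-18-4-7-16 2 4-1 4-6-1-20 4-10-3-10-9-6-1-11 2-2 17 12 8-1 2-13 5-4 4-9 12-12 3-11 0-17-7-14-4-17 0-15 4 15 8 7 6 4 9 0 0-38-31 1-16-19-6 0-2-3 0-15 11-17z"/><path data-sink="263 329" data-exterior="0" d="M266 248l-5 0-11 12-24 15-7 10-1 8-13-4-8-9-15 16-10 7 4 12-3 11-7 10-7 2 0 17 12 20 4 20 0 8-6 11 2 12-6 15 12 14 4 8 1 9 20 7 3-2 16 18 28 11 6 8-11 8-4 4 1 2 160 0 0-5-4-5 0-11-5-9 0-8 5-9 0-6 12-21 10-5 0-16 6-27 10-11 1-9 11-17-11-15 5-41-19 4-19-5-22 0-12 3-11-6-16-18-9-2-10-20 1-12-3-8-10 3-25 0-9 3z"/><path data-sink="115 174" data-exterior="0" d="M150 61l-15 12 1 21-7 16 2 5-14 8-3 0-6-9-6-17-17 14-4 0-11-11-7-3-4 0-6 6-20 0-17-6 1 207 22-15 26 3 4-9 8-4 30-30 10-4 4-18 9-10 12-2 12-8 37 0 12 9 11 0 7 5 2-2 2-16-5-16-12-9-1-4 8-14 7-4 11 0 7-15 0-10-6-6-10-4-3-18 2-13-5-3-11 4-9-6-7 0-4 3-9-7-11 3-4-3-7-14z"/><path data-sink="26 442" data-exterior="0" d="M90 327l-16 17-13 3-7 6-15 4-23-2 0 131 29-1 24-9 18 11 22 32 4 9 54 0-2-7 7-14 0-21 4-8-22-1-2-2 1-21 4-8 8-5 3-6 3-9-2-12 6-11-2-20-2-8-12-20 1-16-2-2-11 6-22 4-8 10-6 3-15-11z"/><path data-sink="527 446" data-exterior="1" d="M467 303l-2 10 3 4 3 32-12 16-10 2-9 11-5 17-10 11-6 27 0 16-10 5-12 21 0 4 8 5 20 3 12 27 0 5 16 9 74 0 1-219-17 0-14 8-18-5-5-7z"/><path data-sink="62 17" data-exterior="1" d="M174 16l-157 0-1 79 6 5 11 3 20 0 6-6 4 0 7 3 11 11 4 0 17-14 5 14 7 12 15-6 2-2-2-5 7-16-1-21 13-10 7-12 17-17 3-4z"/><path data-sink="147 261" data-exterior="0" d="M167 205l-13 2-12 8-12 2-7 8-6 16 0 4 6 5-3 12-3 3-16 0-22 25-3 7 5 10 0 12 12 10 12-1 8-11 5-2 20 0 4 1 15 17-2-16 2-6 5-4 12-4 22-22 3-14-3-36 16-14-9-1-12-9-16 1z"/><path data-sink="527 239" data-exterior="1" d="M502 99l-1 15 4 17 7 14 0 17-3 11-12 12-4 9-5 4-2 13-8 1-17-12-2 2 1 11 9 6 3 10-4 10 1 20-4 6-4 1 16-2 4 7 18 15 1 11-5 13 3 7 13-8 17-2 0-181-11-2-12-10z"/><path data-sink="69 506" data-exterior="0" d="M69 476l-24 9-28 2-1 40 95 1-2-9-22-32z"/><path data-sink="527 17" data-exterior="1" d="M527 16l-44 1 1 17-11 17-1 10 3 8 6 0 16 19 31-2z"/>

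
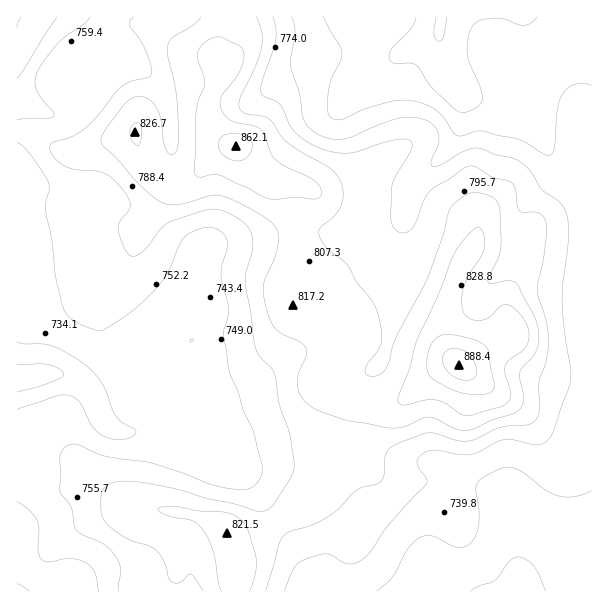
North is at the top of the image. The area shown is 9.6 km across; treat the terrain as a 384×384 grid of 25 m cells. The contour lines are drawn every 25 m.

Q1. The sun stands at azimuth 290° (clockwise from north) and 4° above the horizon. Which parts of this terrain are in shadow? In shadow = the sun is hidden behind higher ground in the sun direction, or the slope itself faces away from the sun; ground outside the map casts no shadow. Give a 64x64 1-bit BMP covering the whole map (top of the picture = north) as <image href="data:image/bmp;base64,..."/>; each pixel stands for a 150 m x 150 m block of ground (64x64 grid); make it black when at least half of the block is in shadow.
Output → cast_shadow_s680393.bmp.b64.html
<image width="64" height="64" href="data:image/bmp;base64,Qk0+AgAAAAAAAD4AAAAoAAAAQAAAAEAAAAABAAEAAAAAAAACAAATCwAAEwsAAAIAAAAAAAAA////AAAAAAAAAAA/gAAAAAAAAD8AAAAAAAAAPwAAAAAAAAAeAAAAAAAAAAAAAAAAAAAAAAAAAAAAAAAAAAAAAAAAAAAAAAAAAAAAAAAAAAAAAAAAAAAAAAAAAAAAAAAAAAAAAAAAAAAAAAAAAAAAAAAAAAAAAAAAAAAAAAAAAAAAAAAAAAAEAAAAAAAAAB8AAAAAAAAcPwAAAAAAAAgfvwAAAAAAAB//AAAAAAAAB/8AAAAAAAAD/gAAAAAAAAf8AAAAAAAAD/8AAAAAAAAf/wAAAAAAAB//AAAAAAAAAf8AAAAAAAAA/wAAAAAAAAD/AAAAAAAAAP4AAAAAAAAA/AAAAAAAAAD4AAAAAAAAAPAAAAAAAAAw8AAAAAAAADhwAAAAAAAAPHgAAAAAAAAeOAAAAAAAAA84AAAAAAAADzgAAAAAAAAHGAAAAAAAAAcQAAAYAAAABwAAABwAAAAHAAAACAAYAAAAAAAAAAAAAAAAAAAAAAAAAAAAAAAAEAAAAAAAAAAIAAAAAAA4AAYAAAAAADgABwAAAAGAHAADgAAAAYAPAAGAAAABAAeAAAAAAAAAgwAAAAAAAAHwAAAAAAAAAP8AAAAAAAAA/4AAAAAAAAD/wAAAAAAAAH+AAAAAAAAAP4AAAAAAAAA/gAAAAAAAAB8AAAAAAAAAHgAOAAAAAAAcAA4AAA=="/>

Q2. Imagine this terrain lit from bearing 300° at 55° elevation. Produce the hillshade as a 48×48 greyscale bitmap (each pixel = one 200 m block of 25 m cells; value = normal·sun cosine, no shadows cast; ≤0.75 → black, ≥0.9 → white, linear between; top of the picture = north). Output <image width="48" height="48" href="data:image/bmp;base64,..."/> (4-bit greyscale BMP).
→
<image width="48" height="48" href="data:image/bmp;base64,Qk32BAAAAAAAAHYAAAAoAAAAMAAAADAAAAABAAQAAAAAAIAEAAATCwAAEwsAABAAAAAAAAAAAAAAABEREQAiIiIAMzMzAERERABVVVUAZmZmAHd3dwCIiIgAmZmZAKqqqgC7u7sAzMzMAN3d3QDu7u4A////AHZneJq6h3d5qGMSNFZmVVVVZmZmZXiHZndmd4mqmHd5qWMiNFZ2VVVVZmZmVniHdodmZ3iZiHd5qGQyNFZ2VERFZ2VVVniHdoiGZniHd3Z5mFRDRFVmVERFZ2VVVnd3domYd2d3ZmZol1RVVVVmVURFZ2VVVnd3ZoiZiIh3ZmZ4mFVmZVVmVVRFZ2VVZnd3ZoiImZmId3d4mHeIdlVWZVRFZmVVZnd2ZneIiZmYiIiIiYmZmGVVZVRFZmVWZ3d2ZniIiZqZiIiIiImqqYZVVlRVZlVWZ3d2ZYiIiJmZiIh3eIiaqYdlVVVWZlVVZ3d3ZoiJiIiIiHd3d3iZmYd2VVRWZlVFVnd3ZoiJh3iJiHd3d3iJmYh2ZUREVlQzVmZmZoiIh3eJmYd3d4iJmIh2ZUMjRUIRNVVVVoiIdmeIiIiHd4iJmIh3ZlQiRVMAE0Q0VYiIZWiHZ4iHd4iJmHd3d3UzRmQgATM0VaqZdXmHZniIeIiZmHdneIdURmVCESM0Vaqqh4mHZmeIeIiZqYZneJqGVmVDISNERZmpmImHZmd3iIiJqoZmeJu5d2QyISRERGZ4iIh2Z3d3iIiImpdmZ4rLqXUyESNEREVWd4dmZ3dmeJmHiZh2Znm8y5ZDMQAkVVVmd3dmd4d2eJmHd4h2Znm8y5dmUwAUVWZnd3Zmd4h3eJqYdnd3ZmisupiIhiAUVnd3d2ZlZ3iHiKqodmd3ZmiruXeJlzAkVoiId3ZVVnd3iaqphmZ3dmebuGaJljI0VoiIh3dlRWd3iauph2Z3dmebuWRpljNFVoiIiIdlRFZ3iauph2Z3ZmeKunNHlkNFZoiIiIh2VEZ3iauph3d2ZneJu4Qkd1M0VoiIiIh3VEVniauph3d2ZneJu6YyR2M0VYiIiIiHZERniaqph3Z3dneJq7hSNnQ0VYiIiIiHZTNWeJqph3Zmd2eJq7ljNnU0VYiIiIiIdTM0Z4iId2VVZmaJmqp0NYZEVYiIiIiIhkMiRnd2ZmVEZlWKqaqFNXdVVYiIiIiIh2QyRWZlVVQ0VlV6upmGRGdmZoiId3iIh3ZURWd2ZmVEVlRpu6mHZVZ3doiHZmeIh3iGVmZ3d2ZWZlRHq7mHhlVnd5iIZVeIdnmoZlVWd3d3d2U0arqHh2Z4d4mZh2eIZWm6h1NFZneJmYZTNquHh2eId4mZqpmYVGm6qXQ0Vmeaqph1NHqYiHeJh4iJq7uoVGmqmZdTRFeKu6qXU2mYiIiZh4iImrzKZGmpdnh1M0V5qqqYZWiYiIiamJmHeJvLhnqoZEaHRERomamYdmiYh3iZmamHZnm7mJqYdBJWVERWiJmHZnmYd3iJmbuXZmiamaqYdRAlZVRFZ4iGVomYd3eIiMy5dmd4maqYhjADVVVVVnd2VomId3d3d83Lh2Z3maqYh1EBRWZVVVZ2Z5mId4iHZrzMqHZ3iaqph2QRNFZmZVVWaKmHd4iHZpq7uph3iZmql3UiNFZmZlREWKmHd4iIdpqru6mIiImqqHUzNFZmZmUzR6mHd4iIdg=="/>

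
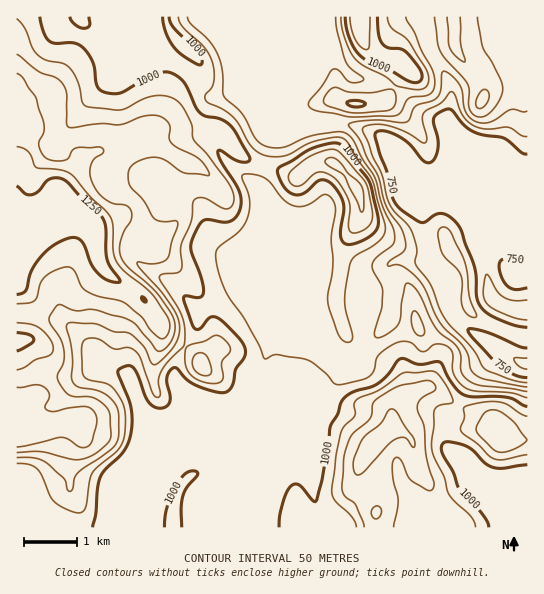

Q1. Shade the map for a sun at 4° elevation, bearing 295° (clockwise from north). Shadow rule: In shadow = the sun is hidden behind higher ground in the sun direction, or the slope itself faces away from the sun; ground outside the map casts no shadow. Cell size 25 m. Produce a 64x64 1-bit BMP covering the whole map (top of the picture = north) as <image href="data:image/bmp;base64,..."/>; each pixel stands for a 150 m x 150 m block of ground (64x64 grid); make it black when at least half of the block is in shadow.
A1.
<image width="64" height="64" href="data:image/bmp;base64,Qk0+AgAAAAAAAD4AAAAoAAAAQAAAAEAAAAABAAEAAAAAAAACAAATCwAAEwsAAAIAAAAAAAAA////AAAAAAAAf88ADgfg/wD/z/gMB+D/Af//+AwDwf8B///4CAPH/wH///wAA8//Af//+AATj/8B///wAB+f/////+AAH7//////wAAPv+/+//+AAA+/z/x//8AAB7+HeH//4AADPwMAf//gAAA/AwB//8AAAH8AAD//wPAA/wAAH////wD/gA4f////AH/AD/////+AD/4P/////wAP/z//ff/+AAf///59//8AB////j///4AD////P///sAP/f/4///88A/wf/j///zwf+B/8P//+Hh/3H/g///wOP///4H//+Gc////A///wdz///4D//+B3P///Af//4Hc///8H///gf////w///+B///9/H///wH///z8////Af///Hz////x///8OP////j///wA/7//+H///AD/P//wf//wAP8e//x//+AD9hz//n//gAfgAP9+f/8AB8AA/n5//AwPHgH8fP/4/QI+A/g5////wH4H/AP///3gfge+A////OAAB38D///88AA/fwH///z4AH5/AP///PwAPP4B///8fgA+/x///vx/gD//BP/+/D/AH/+AD/78H8Af/wAH/ngfwBv+AAH+cA+AA/wAAf5wBwAH/AAB/fGAAAf4AAH5+eAAD+AAP/P54AAPwAB/5/ngAD8AAH/H8cAAPAAAf4fhwAB4AAB/h8A=="/>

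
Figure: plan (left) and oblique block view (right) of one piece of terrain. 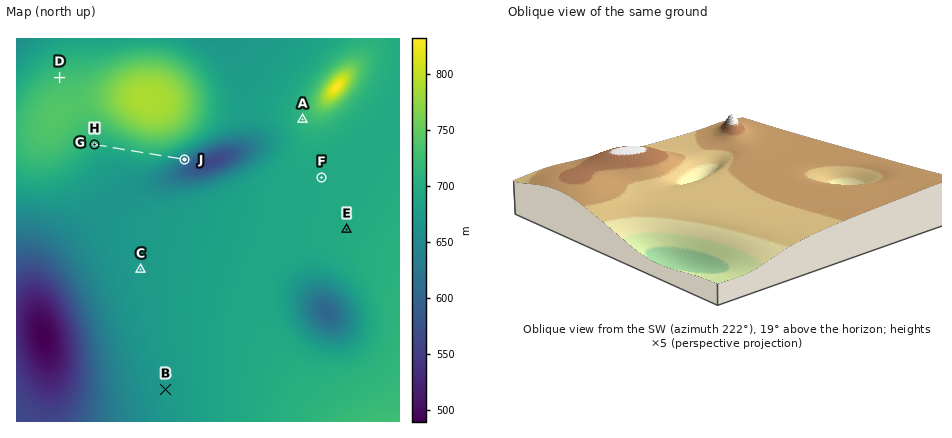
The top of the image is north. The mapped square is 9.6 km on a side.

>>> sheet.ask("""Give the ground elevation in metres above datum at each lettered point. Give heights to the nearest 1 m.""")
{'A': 713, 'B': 674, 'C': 675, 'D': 726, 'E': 699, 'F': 696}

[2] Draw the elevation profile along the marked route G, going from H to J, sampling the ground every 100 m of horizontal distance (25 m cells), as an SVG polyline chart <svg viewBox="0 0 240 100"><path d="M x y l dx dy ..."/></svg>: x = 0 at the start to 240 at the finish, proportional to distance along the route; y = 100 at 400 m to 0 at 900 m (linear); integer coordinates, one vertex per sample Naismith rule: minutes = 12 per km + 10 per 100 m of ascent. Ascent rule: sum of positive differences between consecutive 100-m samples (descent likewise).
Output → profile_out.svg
<svg viewBox="0 0 240 100"><path d="M0 39l11 1 10 0 11 0 10 0 11 0 10 0 11 0 10 0 11-1 10 0 11 0 10 0 11 0 10 0 11 0 10 1 11 1 10 1 11 2 10 2 11 3 10 3 9 2"/></svg>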